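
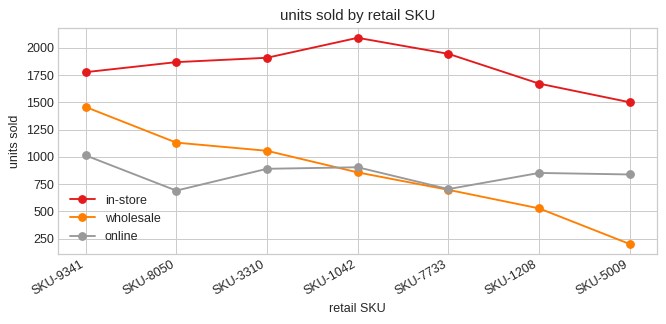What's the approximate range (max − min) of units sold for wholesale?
≈ 1200

Max SKU-9341 ≈ 1400, min SKU-5009 ≈ 200; range ≈ 1200.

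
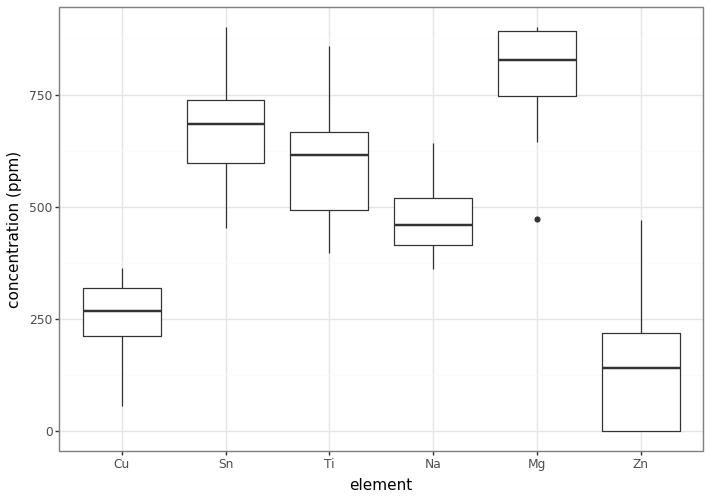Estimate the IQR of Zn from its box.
Q3 ≈ 200, Q1 ≈ 0; IQR ≈ 200.

≈ 200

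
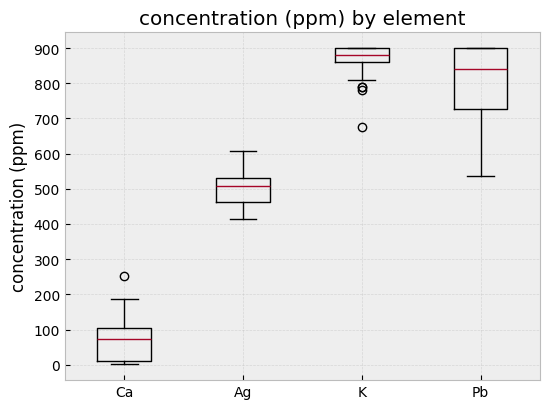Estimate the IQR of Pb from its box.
≈ 200

Q3 ≈ 900, Q1 ≈ 700; IQR ≈ 200.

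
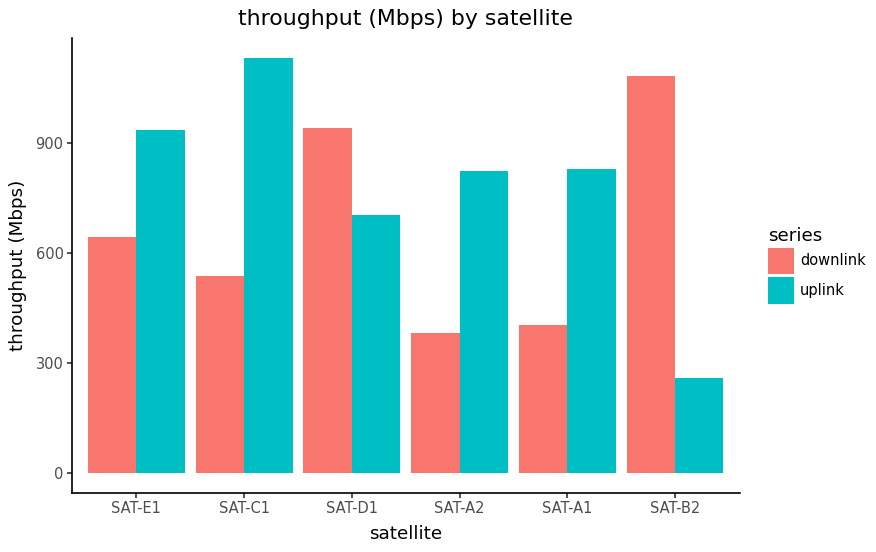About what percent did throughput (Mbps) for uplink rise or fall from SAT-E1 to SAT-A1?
≈ -11.1%

SAT-E1 ≈ 900, SAT-A1 ≈ 800; (800 − 900) / 900 ≈ -11.1%.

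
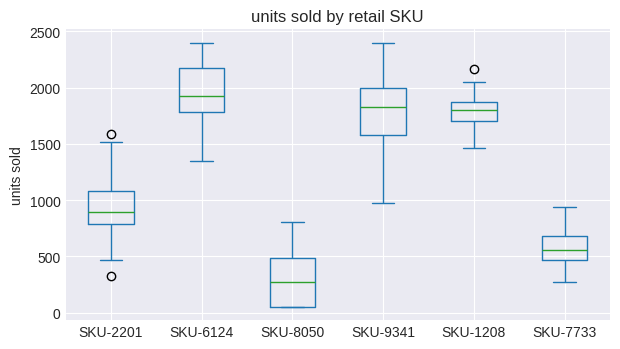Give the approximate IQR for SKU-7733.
Q3 ≈ 600, Q1 ≈ 400; IQR ≈ 200.

≈ 200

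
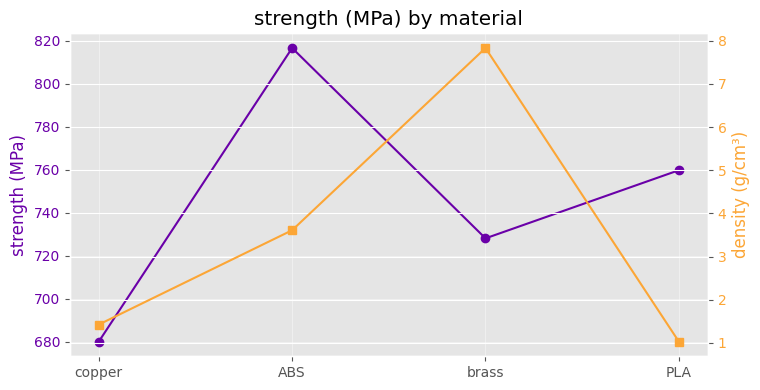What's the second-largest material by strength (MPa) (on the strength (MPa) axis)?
Top 3 (on the strength (MPa) axis): ABS ≈ 820, PLA ≈ 760, brass ≈ 720.

PLA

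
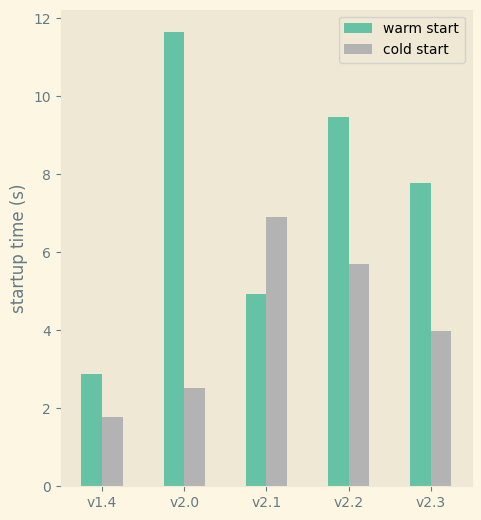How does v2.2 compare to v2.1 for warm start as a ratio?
≈ 1.8×

v2.2 ≈ 9, v2.1 ≈ 5; 9/5 ≈ 1.8.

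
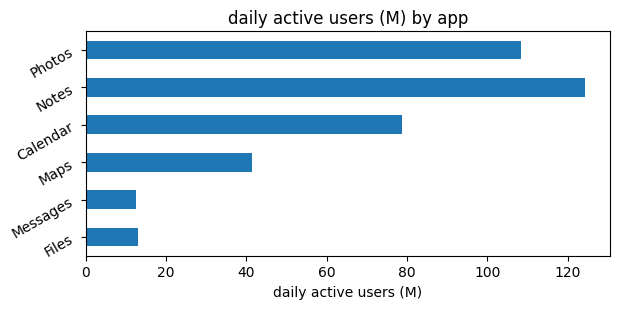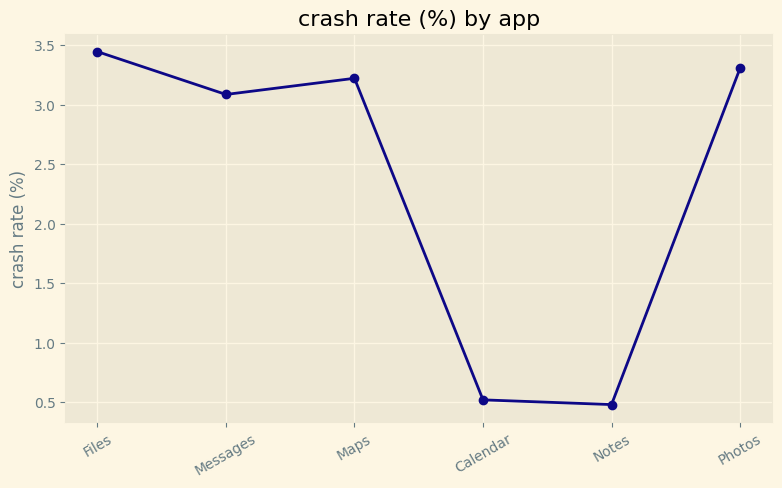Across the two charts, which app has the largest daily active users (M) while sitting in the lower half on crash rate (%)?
Notes

Chart 2 median crash rate (%) ≈ 3; below-median apps: Messages, Calendar, Notes. Among those, Notes has the highest daily active users (M) (≈ 120).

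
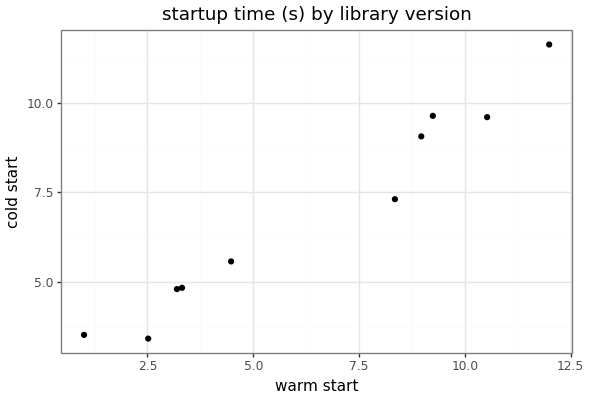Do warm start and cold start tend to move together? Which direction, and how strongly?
positive, strong

Points are positively correlated; strong (|r| ≈ 1.0).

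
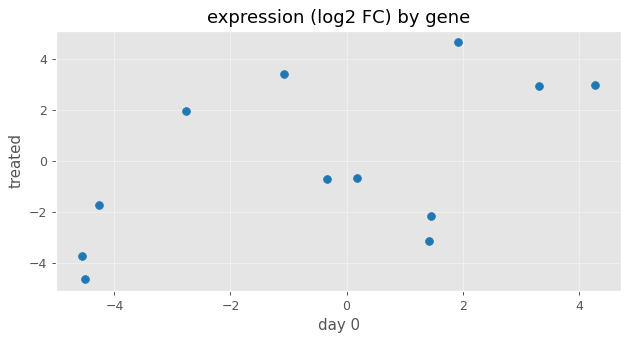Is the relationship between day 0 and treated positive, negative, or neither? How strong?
Points are positively correlated; moderate (|r| ≈ 0.6).

positive, moderate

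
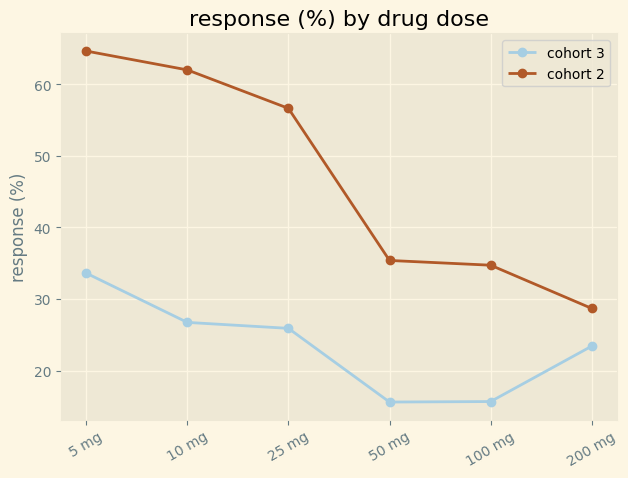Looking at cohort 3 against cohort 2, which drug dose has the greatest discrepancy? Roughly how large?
10 mg, ≈ 35 %

10 mg: cohort 3 ≈ 25, cohort 2 ≈ 60 → gap ≈ 35. Next-largest (5 mg) is only ≈ 30.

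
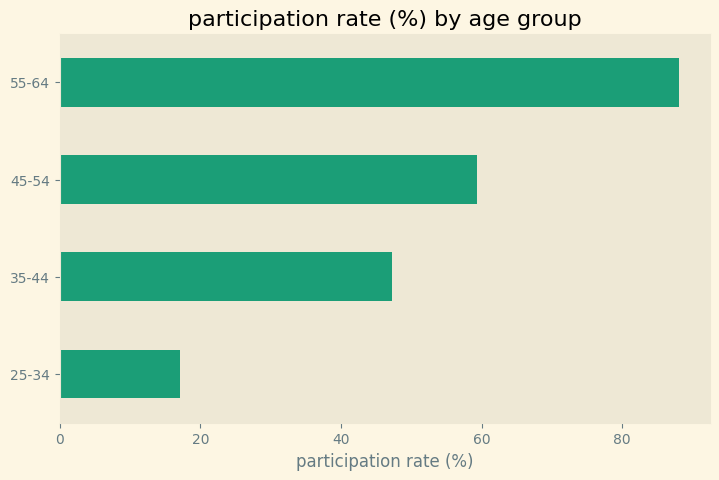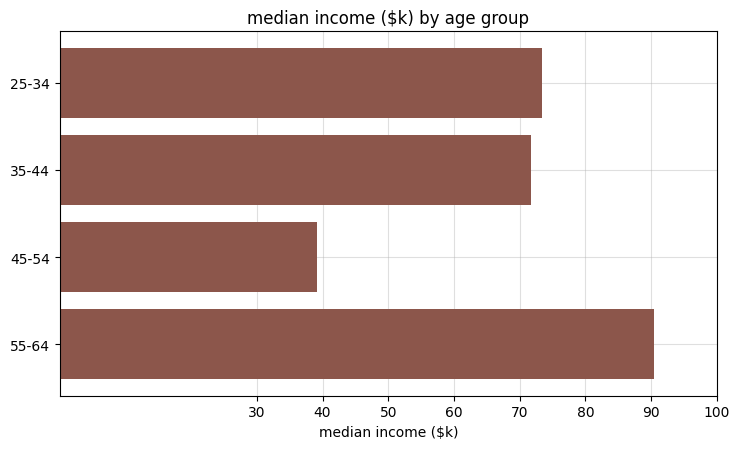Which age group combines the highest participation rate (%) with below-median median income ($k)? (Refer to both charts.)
45-54

Chart 2 median median income ($k) ≈ 70; below-median age groups: 35-44, 45-54. Among those, 45-54 has the highest participation rate (%) (≈ 60).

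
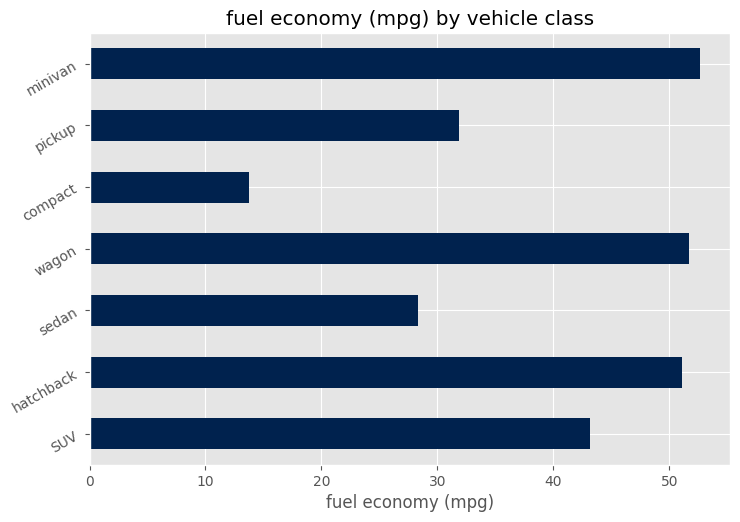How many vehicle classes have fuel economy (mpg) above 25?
6

Above 25: SUV, hatchback, sedan, wagon, pickup, minivan.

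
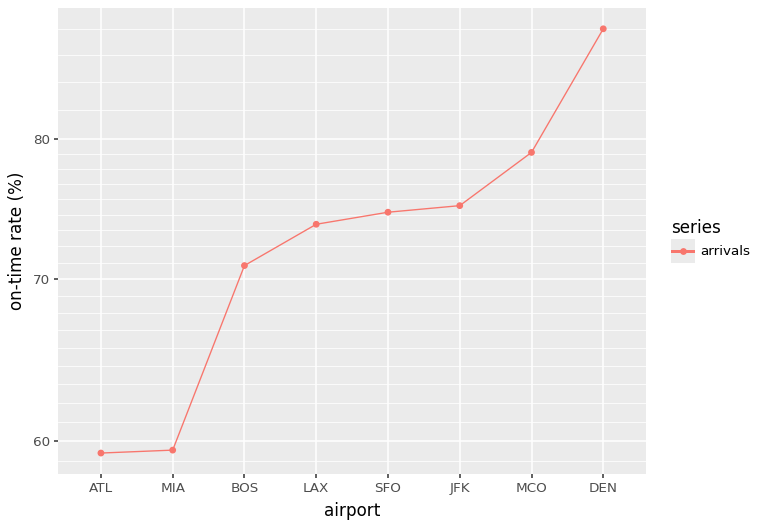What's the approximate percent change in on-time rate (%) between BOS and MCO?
BOS ≈ 70, MCO ≈ 80; (80 − 70) / 70 ≈ +14.3%.

≈ +14.3%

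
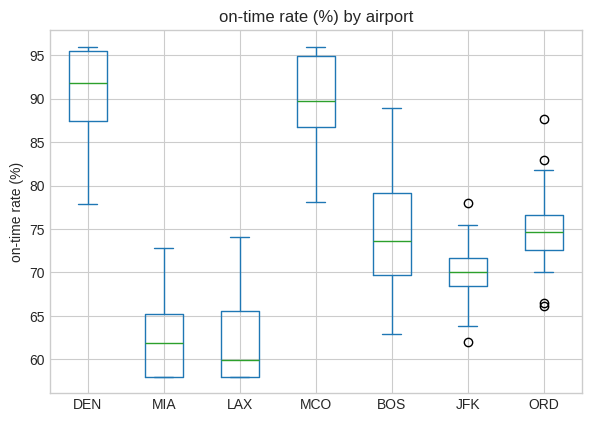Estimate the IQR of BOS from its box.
≈ 10

Q3 ≈ 80, Q1 ≈ 70; IQR ≈ 10.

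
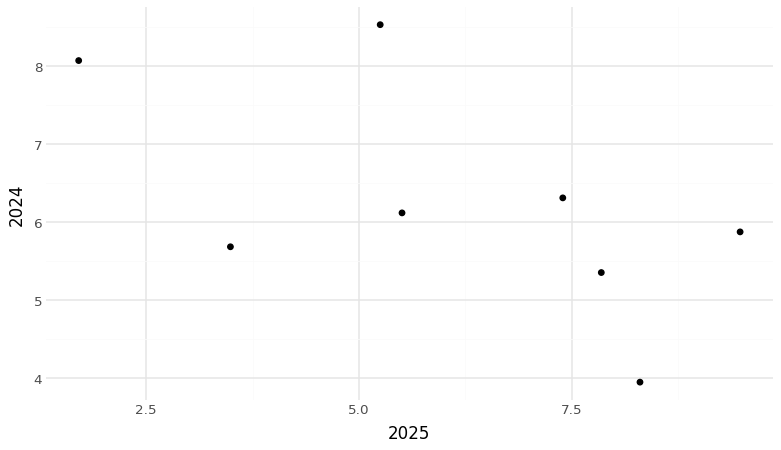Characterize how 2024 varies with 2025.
Points are negatively correlated; moderate (|r| ≈ 0.6).

negative, moderate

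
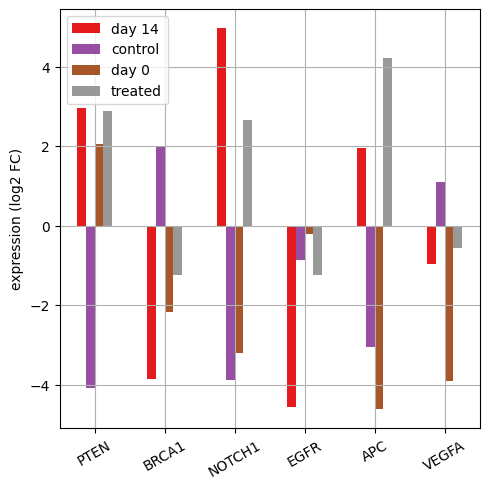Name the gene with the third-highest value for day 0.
BRCA1

Top 4 for day 0: PTEN ≈ 2, EGFR ≈ 0, BRCA1 ≈ -2, NOTCH1 ≈ -3.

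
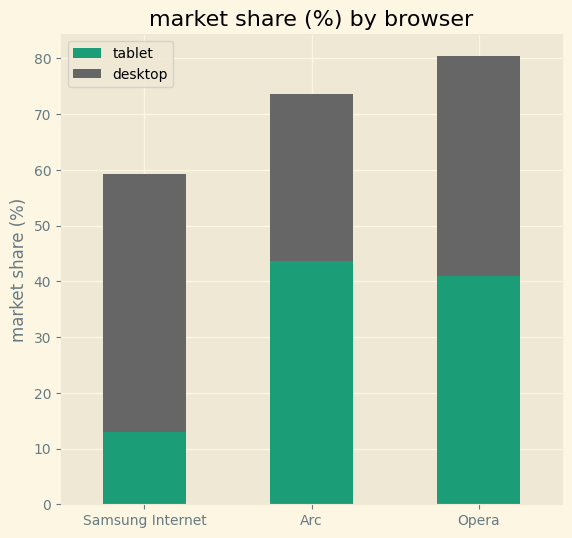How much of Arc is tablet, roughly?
≈ 40

tablet top ≈ 40, bottom ≈ 0; segment ≈ 40.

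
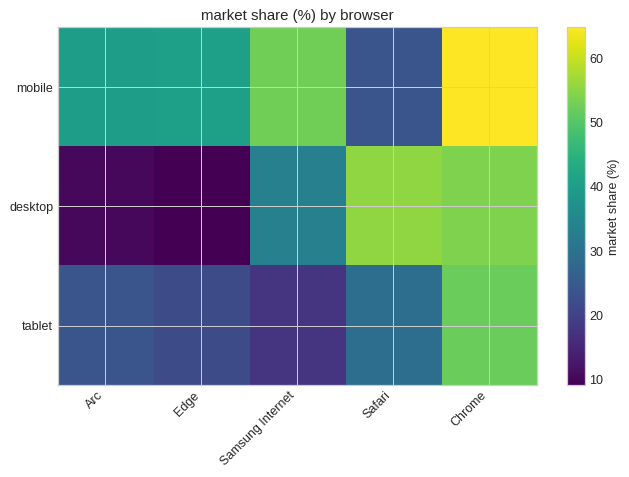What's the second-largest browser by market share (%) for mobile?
Top 3 for mobile: Chrome ≈ 65, Samsung Internet ≈ 55, Edge ≈ 40.

Samsung Internet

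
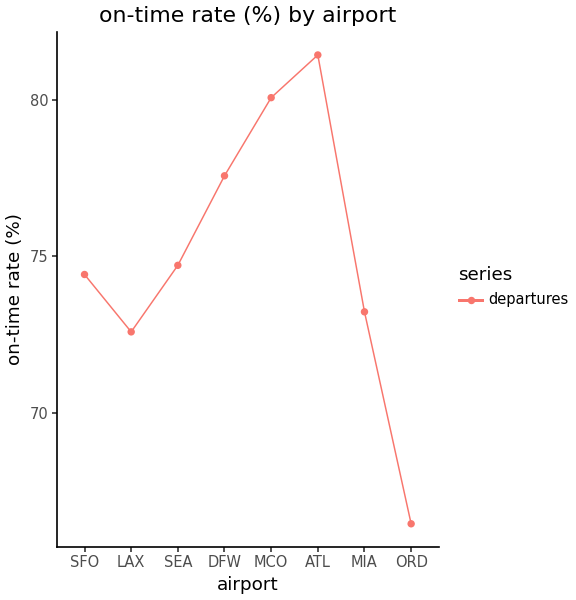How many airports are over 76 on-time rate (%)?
3

Above 76: DFW, MCO, ATL.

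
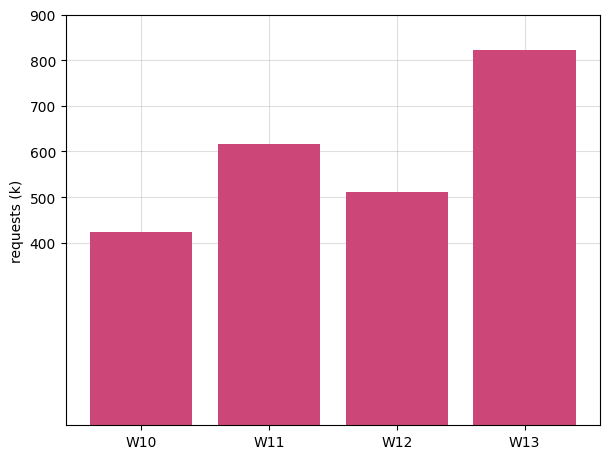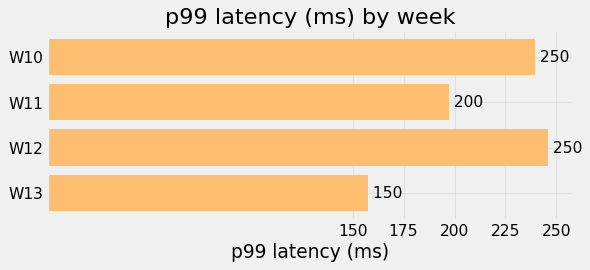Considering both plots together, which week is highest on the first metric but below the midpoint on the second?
W13

Chart 2 median p99 latency (ms) ≈ 225; below-median weeks: W11, W13. Among those, W13 has the highest requests (k) (≈ 800).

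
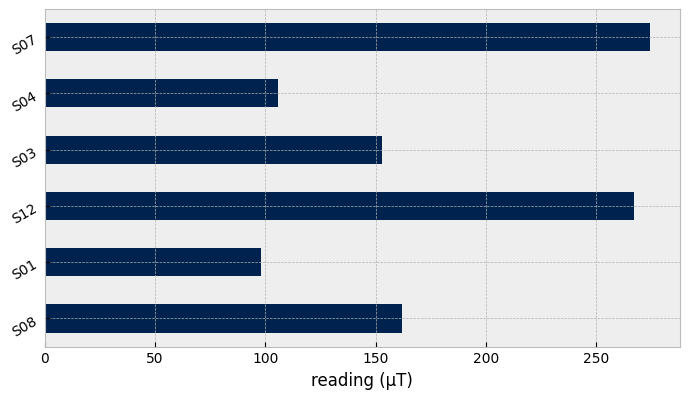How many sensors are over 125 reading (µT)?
4

Above 125: S08, S12, S03, S07.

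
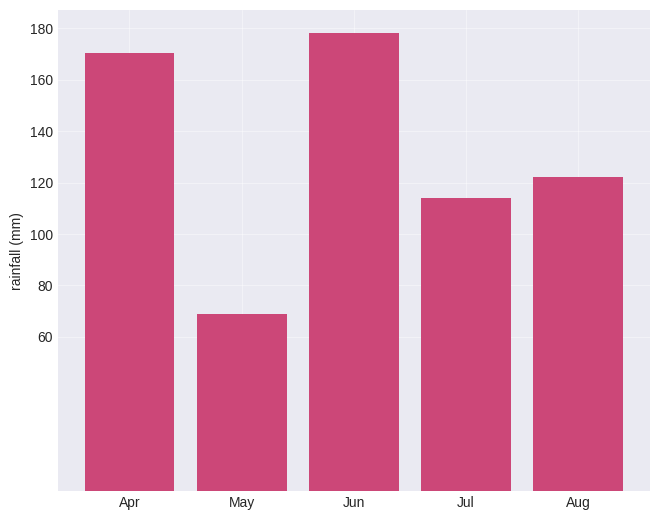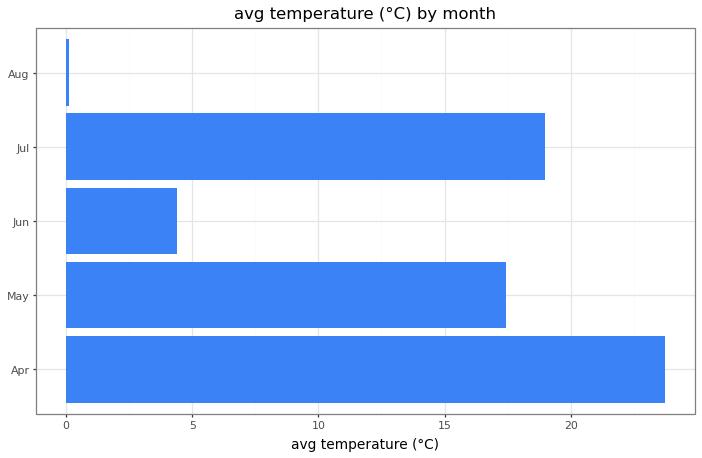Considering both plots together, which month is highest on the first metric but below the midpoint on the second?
Jun

Chart 2 median avg temperature (°C) ≈ 15; below-median months: Jun, Aug. Among those, Jun has the highest rainfall (mm) (≈ 180).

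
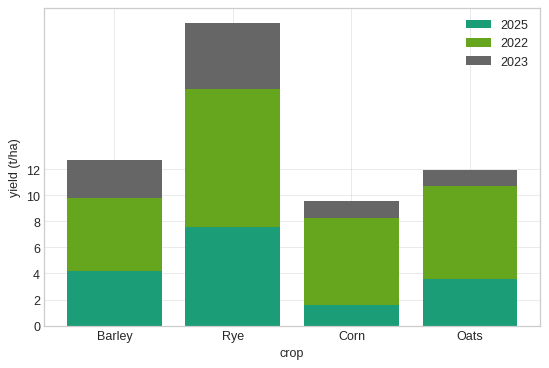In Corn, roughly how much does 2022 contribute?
≈ 6

2022 top ≈ 8, bottom ≈ 2; segment ≈ 6.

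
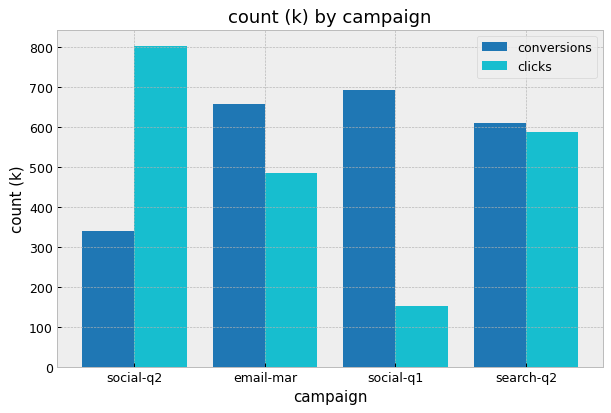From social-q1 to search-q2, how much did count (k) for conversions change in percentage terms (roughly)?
≈ -14.3%

social-q1 ≈ 700, search-q2 ≈ 600; (600 − 700) / 700 ≈ -14.3%.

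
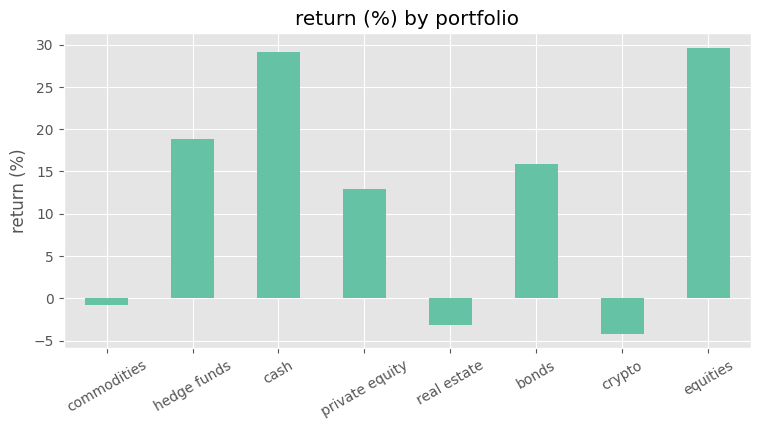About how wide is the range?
Max equities ≈ 30, min crypto ≈ -5; range ≈ 35.

≈ 35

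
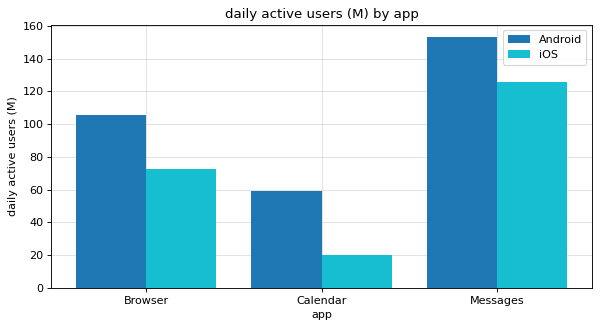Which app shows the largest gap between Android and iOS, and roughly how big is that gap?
Calendar: Android ≈ 60, iOS ≈ 20 → gap ≈ 40. Next-largest (Browser) is only ≈ 20.

Calendar, ≈ 40 M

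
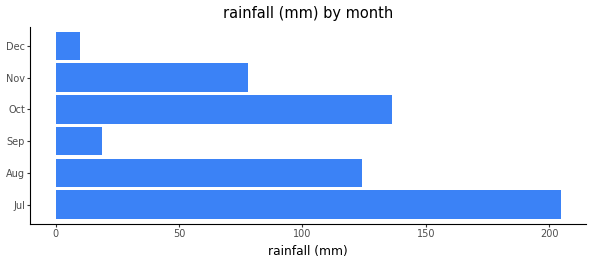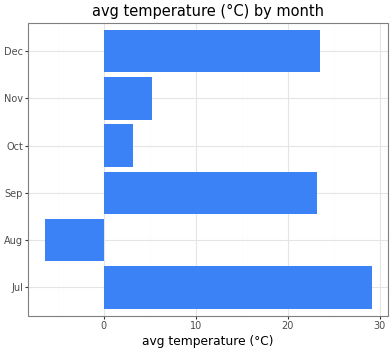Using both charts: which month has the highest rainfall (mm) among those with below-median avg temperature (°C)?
Oct

Chart 2 median avg temperature (°C) ≈ 15; below-median months: Aug, Oct, Nov. Among those, Oct has the highest rainfall (mm) (≈ 140).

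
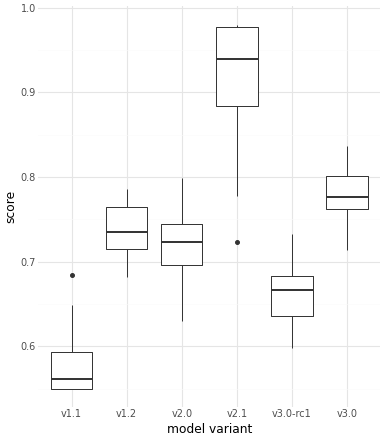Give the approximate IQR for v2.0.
≈ 0.05

Q3 ≈ 0.75, Q1 ≈ 0.70; IQR ≈ 0.05.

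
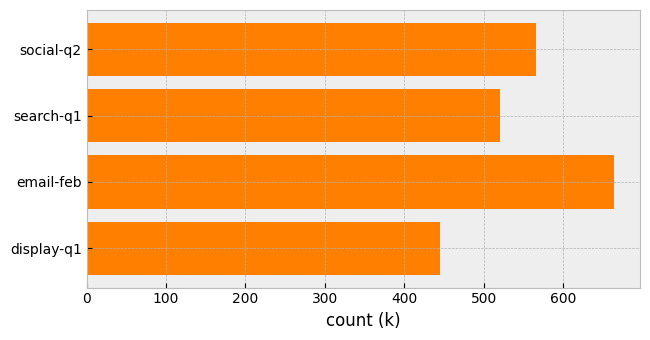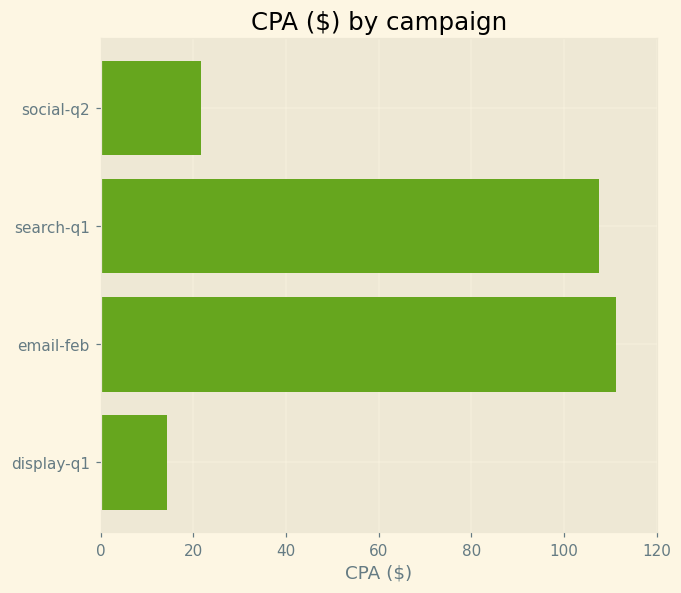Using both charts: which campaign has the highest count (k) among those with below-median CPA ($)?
Chart 2 median CPA ($) ≈ 60; below-median campaigns: social-q2, display-q1. Among those, social-q2 has the highest count (k) (≈ 600).

social-q2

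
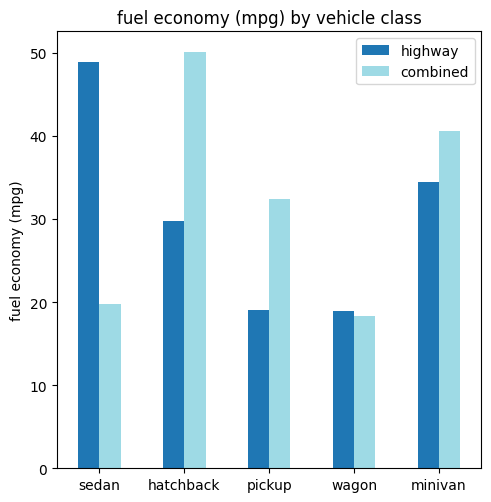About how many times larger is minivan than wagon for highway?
≈ 1.75×

minivan ≈ 35, wagon ≈ 20; 35/20 ≈ 1.75.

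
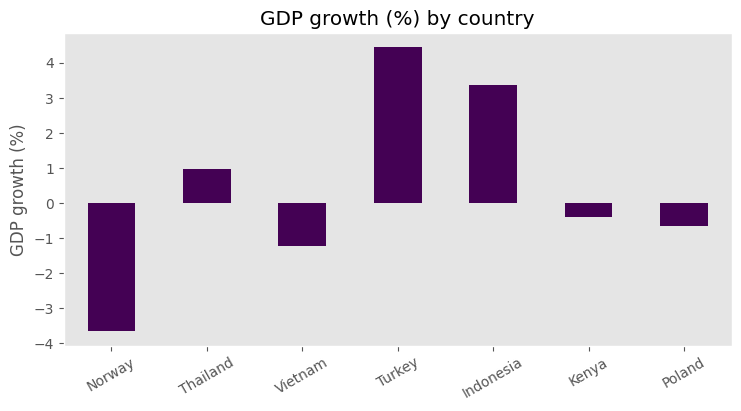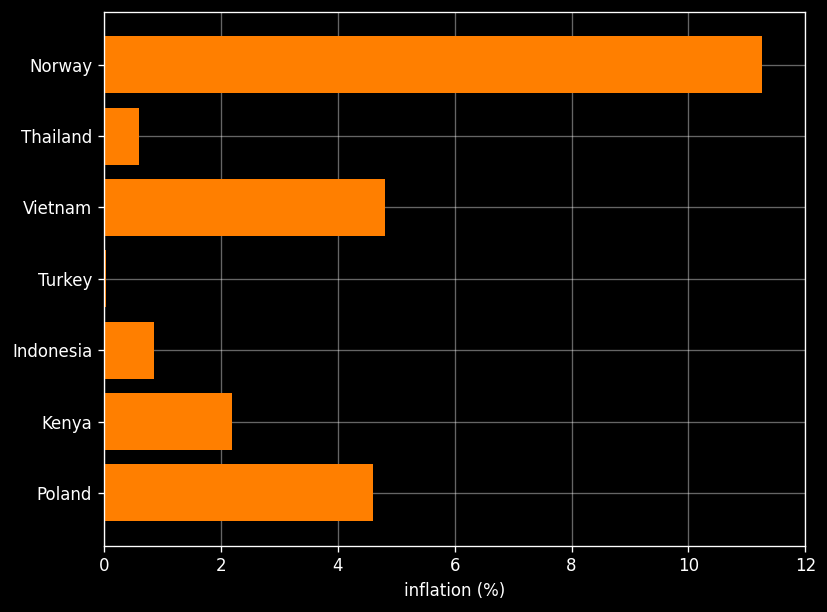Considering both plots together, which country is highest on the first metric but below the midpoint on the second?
Chart 2 median inflation (%) ≈ 2; below-median countries: Thailand, Turkey, Indonesia. Among those, Turkey has the highest GDP growth (%) (≈ 4.5).

Turkey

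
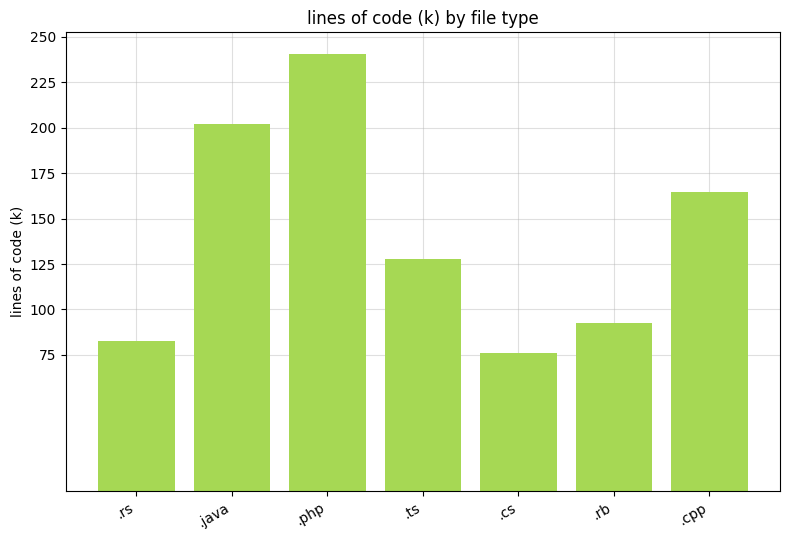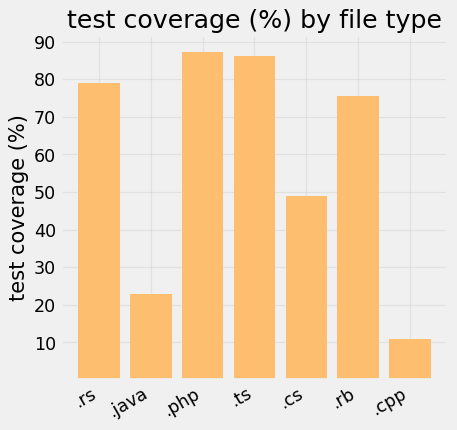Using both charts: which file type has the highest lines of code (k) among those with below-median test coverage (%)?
Chart 2 median test coverage (%) ≈ 80; below-median file types: .java, .cs, .cpp. Among those, .java has the highest lines of code (k) (≈ 200).

.java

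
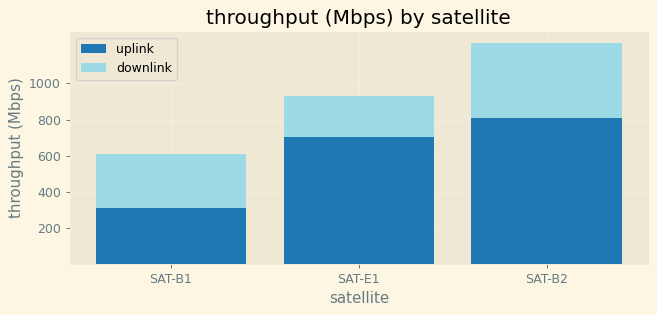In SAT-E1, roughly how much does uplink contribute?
uplink top ≈ 800, bottom ≈ 0; segment ≈ 800.

≈ 800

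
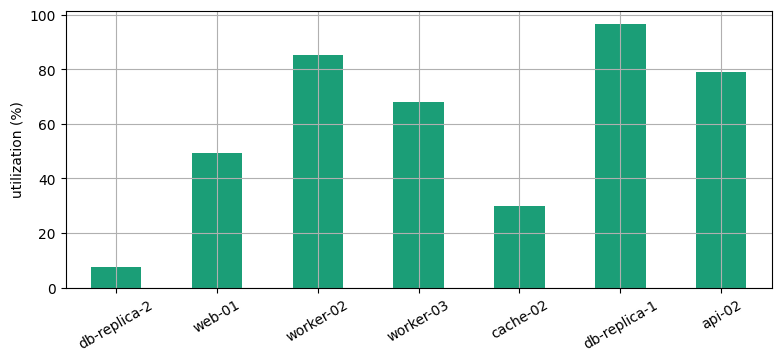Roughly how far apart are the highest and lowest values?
Max db-replica-1 ≈ 100, min db-replica-2 ≈ 10; range ≈ 90.

≈ 90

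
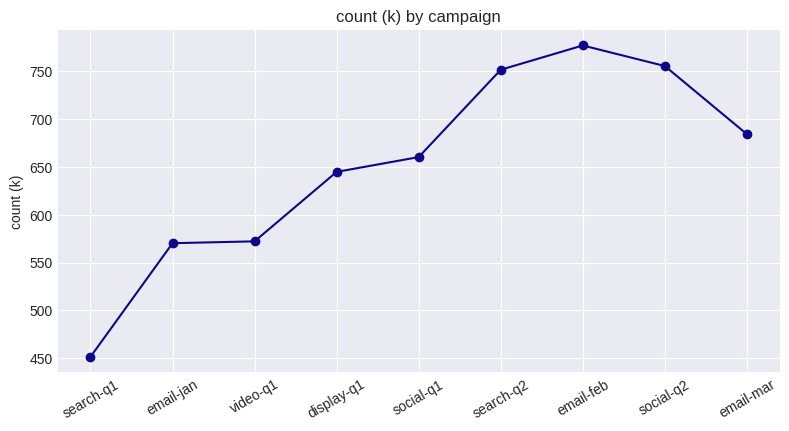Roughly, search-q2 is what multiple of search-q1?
search-q2 ≈ 750, search-q1 ≈ 450; 750/450 ≈ 1.67.

≈ 1.67×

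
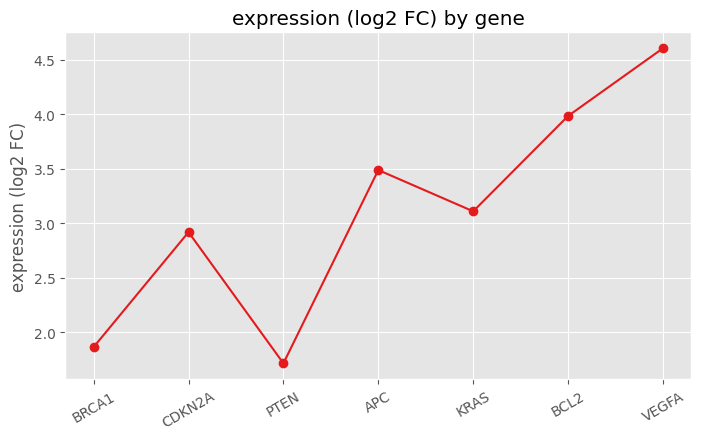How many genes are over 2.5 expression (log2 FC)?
5

Above 2.5: CDKN2A, APC, KRAS, BCL2, VEGFA.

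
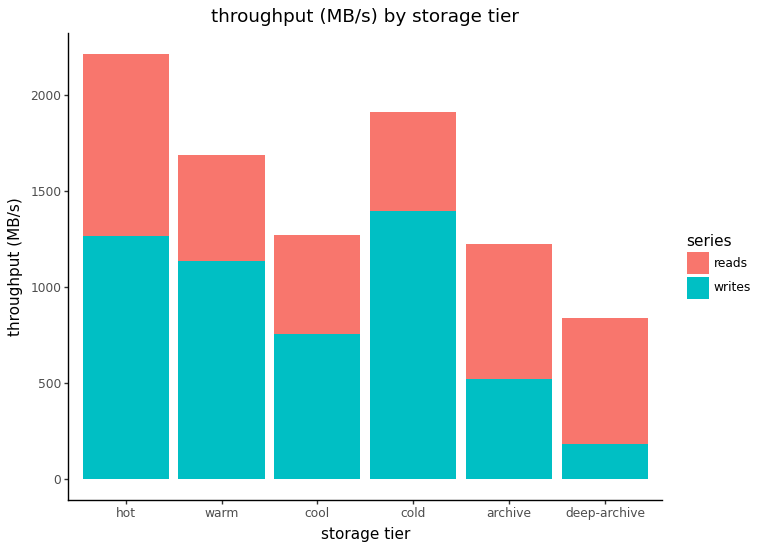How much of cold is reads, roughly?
reads top ≈ 2000, bottom ≈ 1400; segment ≈ 600.

≈ 600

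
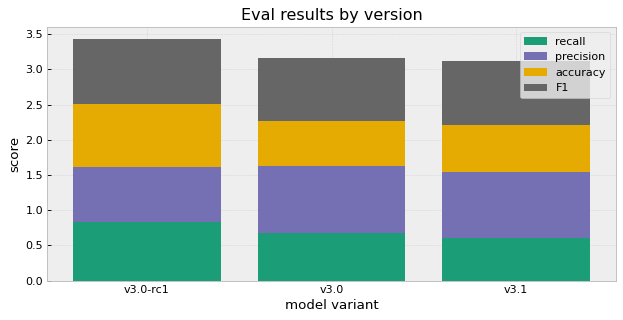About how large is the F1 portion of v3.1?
F1 top ≈ 3.0, bottom ≈ 2.0; segment ≈ 1.0.

≈ 1.0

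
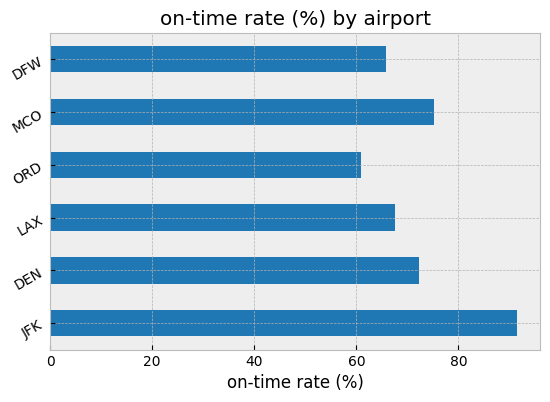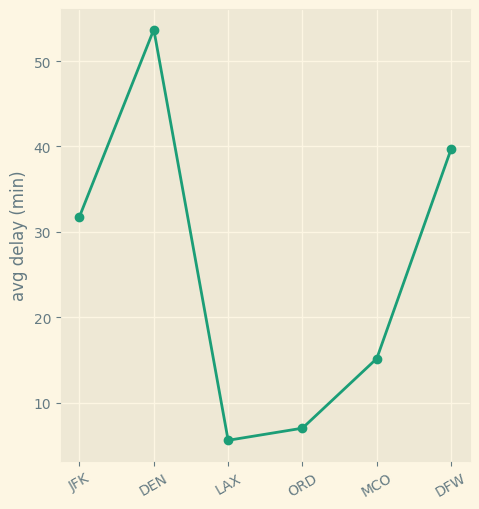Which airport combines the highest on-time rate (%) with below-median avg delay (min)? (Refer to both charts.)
MCO

Chart 2 median avg delay (min) ≈ 25; below-median airports: LAX, ORD, MCO. Among those, MCO has the highest on-time rate (%) (≈ 80).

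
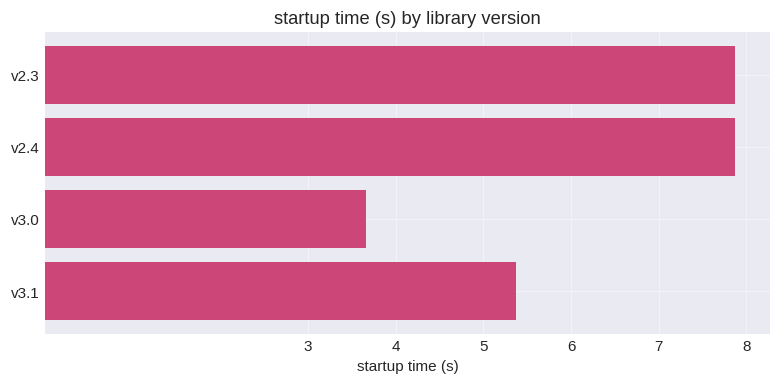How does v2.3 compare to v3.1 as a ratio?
v2.3 ≈ 8, v3.1 ≈ 5; 8/5 ≈ 1.6.

≈ 1.6×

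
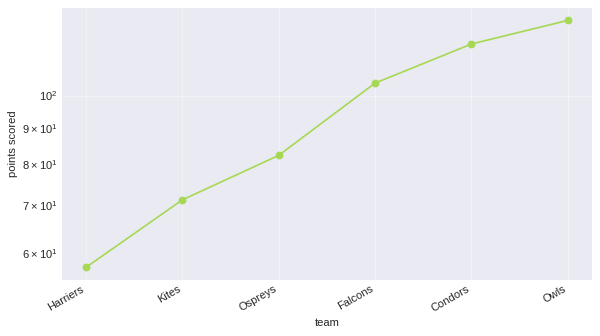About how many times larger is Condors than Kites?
≈ 1.71×

Condors ≈ 120, Kites ≈ 70; 120/70 ≈ 1.71.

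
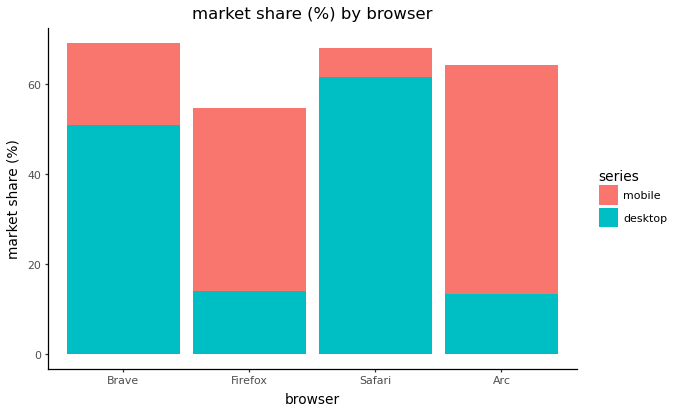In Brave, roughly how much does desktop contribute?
desktop top ≈ 50, bottom ≈ 0; segment ≈ 50.

≈ 50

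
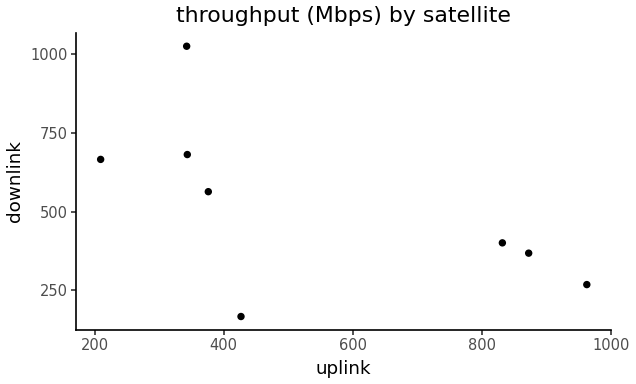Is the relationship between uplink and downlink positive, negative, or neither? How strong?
Points are negatively correlated; moderate (|r| ≈ 0.6).

negative, moderate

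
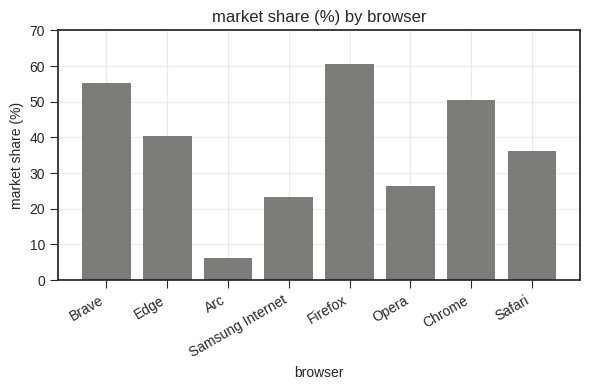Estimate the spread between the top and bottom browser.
Max Firefox ≈ 60, min Arc ≈ 10; range ≈ 50.

≈ 50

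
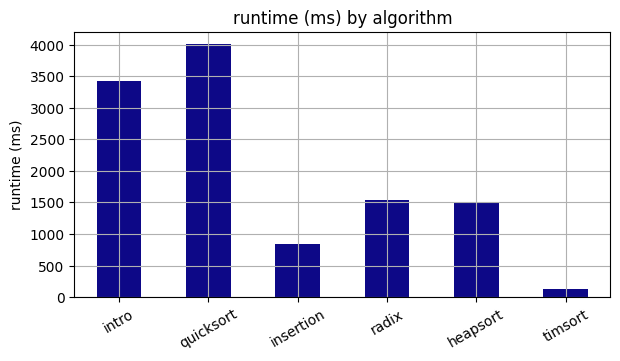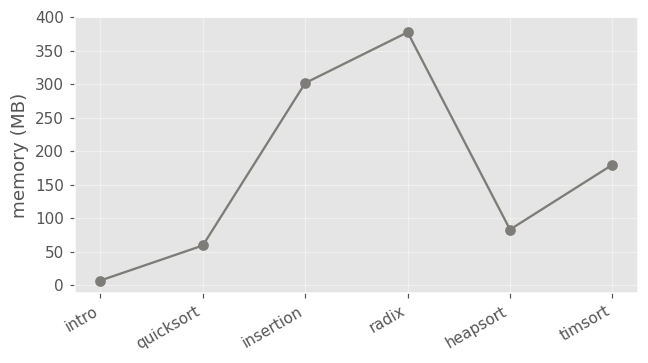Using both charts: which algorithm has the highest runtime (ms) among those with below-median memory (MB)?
Chart 2 median memory (MB) ≈ 150; below-median algorithms: intro, quicksort, heapsort. Among those, quicksort has the highest runtime (ms) (≈ 4000).

quicksort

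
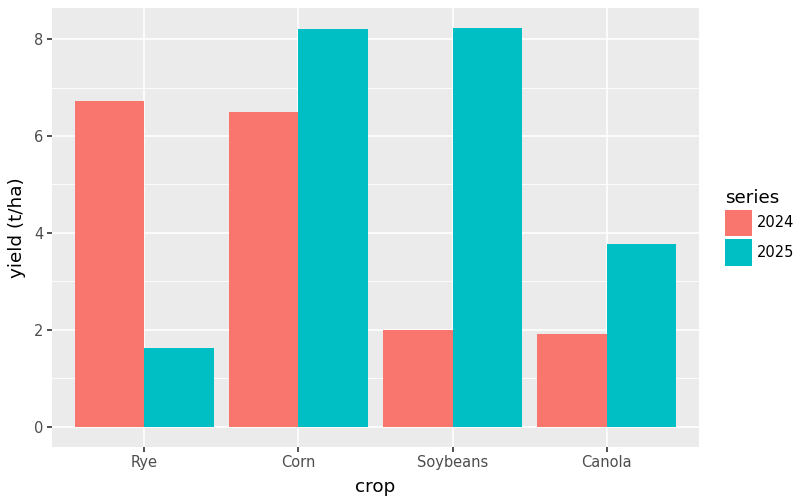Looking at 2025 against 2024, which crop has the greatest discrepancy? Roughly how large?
Soybeans: 2025 ≈ 8, 2024 ≈ 2 → gap ≈ 6. Next-largest (Rye) is only ≈ 5.

Soybeans, ≈ 6 t/ha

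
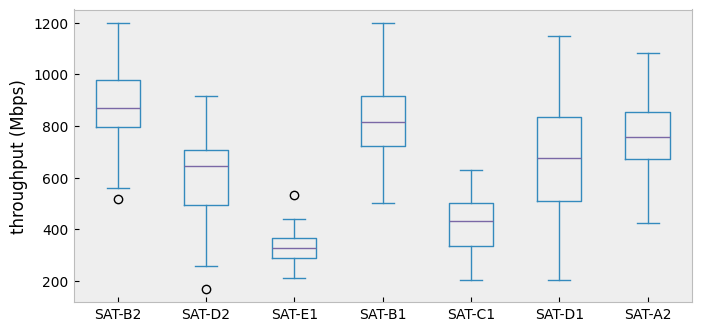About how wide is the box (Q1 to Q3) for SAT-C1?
≈ 150

Q3 ≈ 500, Q1 ≈ 350; IQR ≈ 150.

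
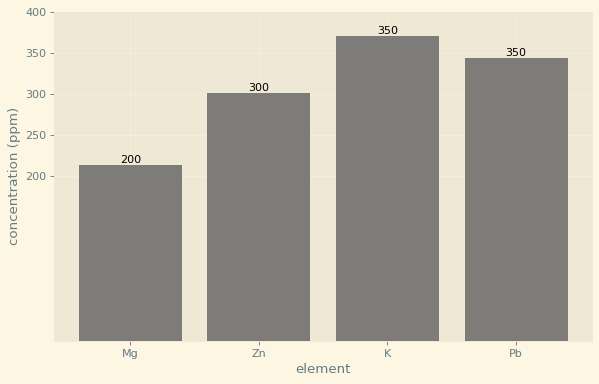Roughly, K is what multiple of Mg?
K ≈ 350, Mg ≈ 200; 350/200 ≈ 1.75.

≈ 1.75×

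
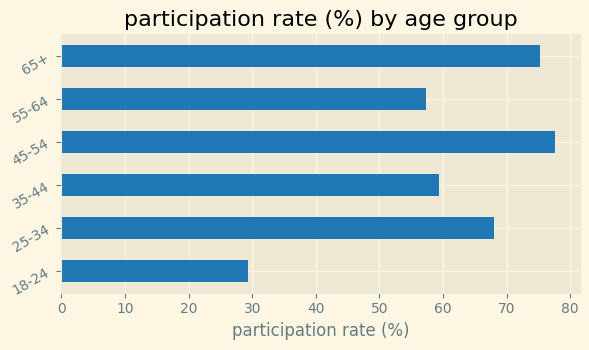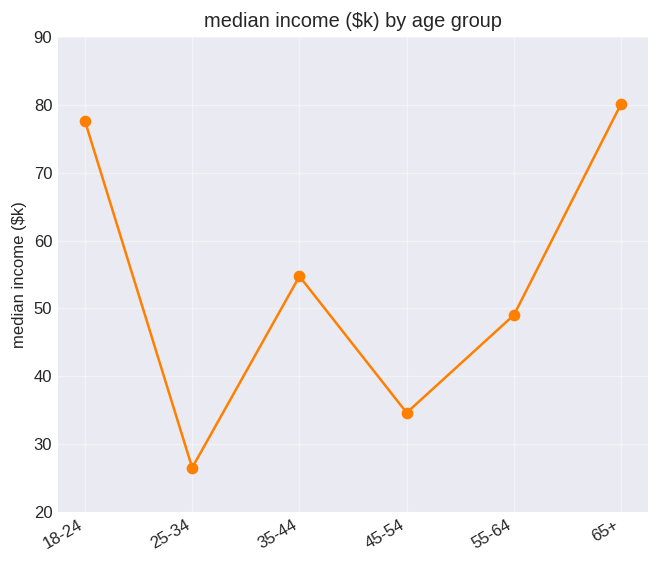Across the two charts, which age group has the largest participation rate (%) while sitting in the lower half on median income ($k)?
Chart 2 median median income ($k) ≈ 50; below-median age groups: 25-34, 45-54, 55-64. Among those, 45-54 has the highest participation rate (%) (≈ 80).

45-54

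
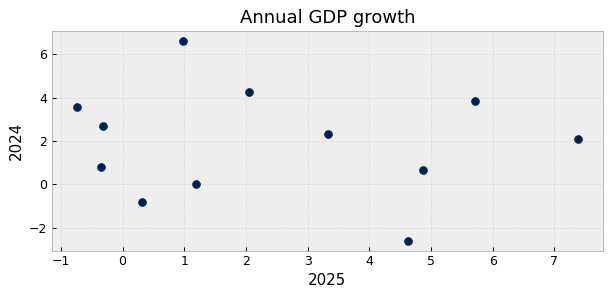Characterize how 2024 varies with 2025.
no clear correlation

Points are roughly uncorrelated; weak (|r| ≈ 0.1).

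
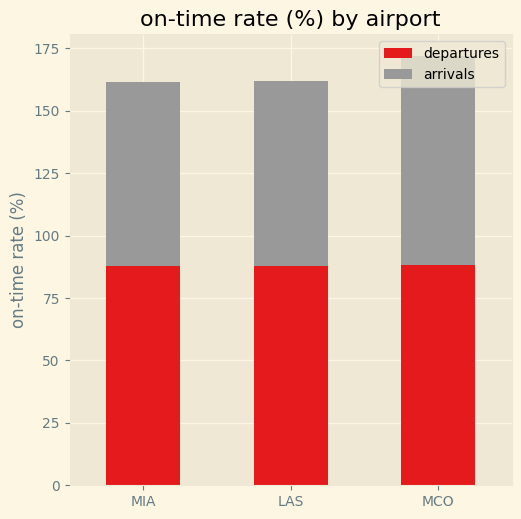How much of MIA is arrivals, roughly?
≈ 80

arrivals top ≈ 160, bottom ≈ 80; segment ≈ 80.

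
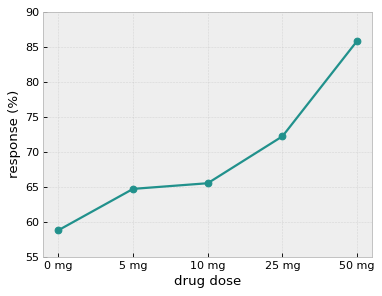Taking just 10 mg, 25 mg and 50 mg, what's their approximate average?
(65 + 70 + 85) / 3 ≈ 73.

≈ 73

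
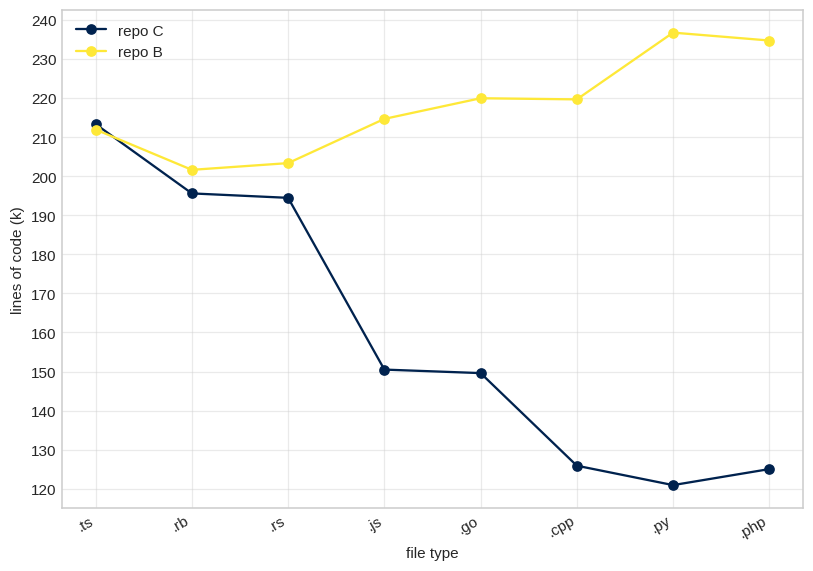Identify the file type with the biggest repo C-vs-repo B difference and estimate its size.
.py: repo C ≈ 120, repo B ≈ 240 → gap ≈ 120. Next-largest (.php) is only ≈ 100.

.py, ≈ 120 k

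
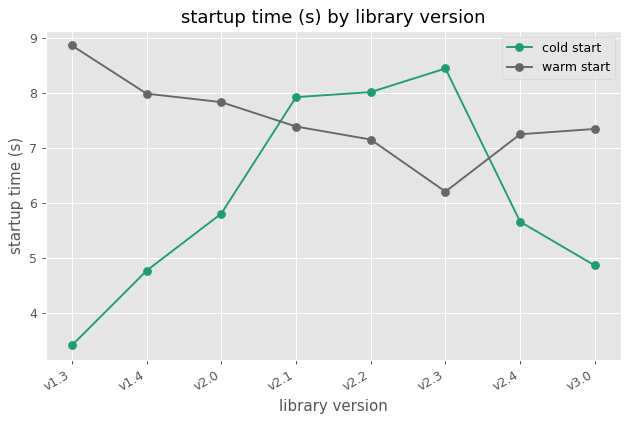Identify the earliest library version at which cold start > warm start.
v2.1

v2.0: cold start ≈ 6.0 vs warm start ≈ 8.0 (not yet); v2.1: cold start ≈ 8.0 vs warm start ≈ 7.5 (first crossover).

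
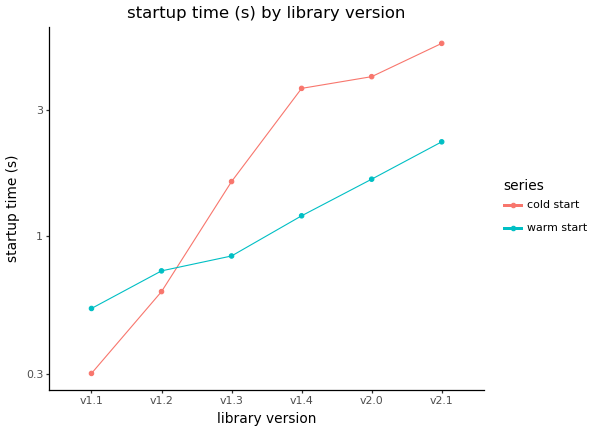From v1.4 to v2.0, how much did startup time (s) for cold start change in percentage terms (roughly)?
v1.4 ≈ 3.5, v2.0 ≈ 4.0; (4.0 − 3.5) / 3.5 ≈ +14.3%.

≈ +14.3%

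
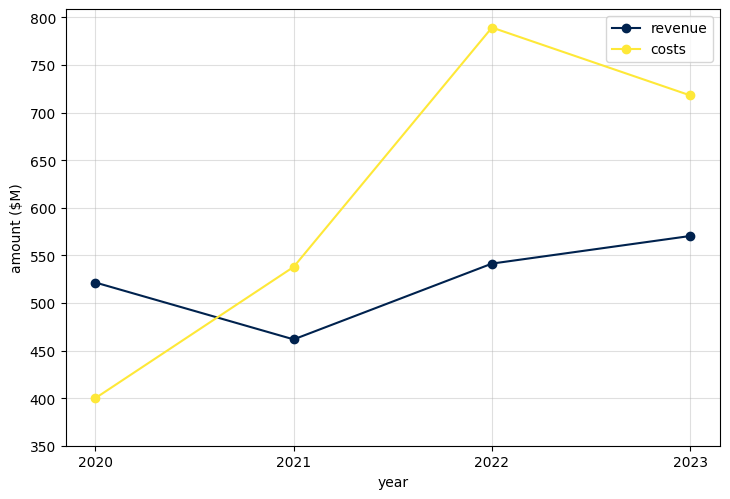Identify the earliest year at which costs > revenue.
2021

2020: costs ≈ 400 vs revenue ≈ 500 (not yet); 2021: costs ≈ 550 vs revenue ≈ 450 (first crossover).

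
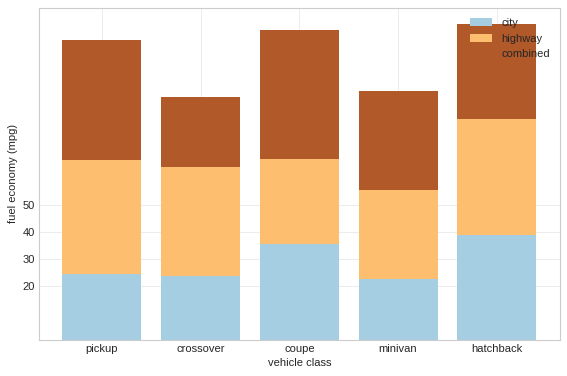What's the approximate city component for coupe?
≈ 40

city top ≈ 40, bottom ≈ 0; segment ≈ 40.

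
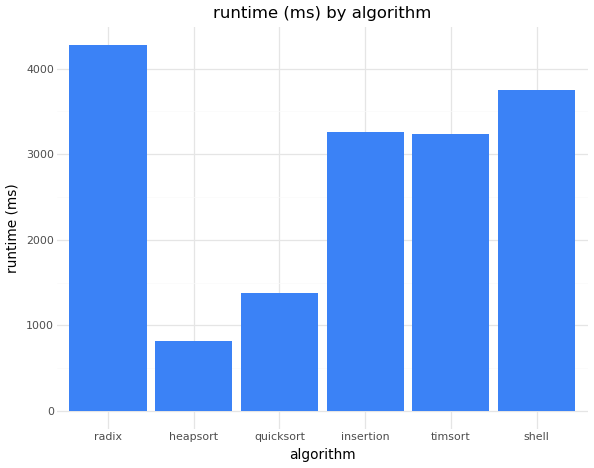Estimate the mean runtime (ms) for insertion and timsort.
(3500 + 3000) / 2 ≈ 3250.

≈ 3250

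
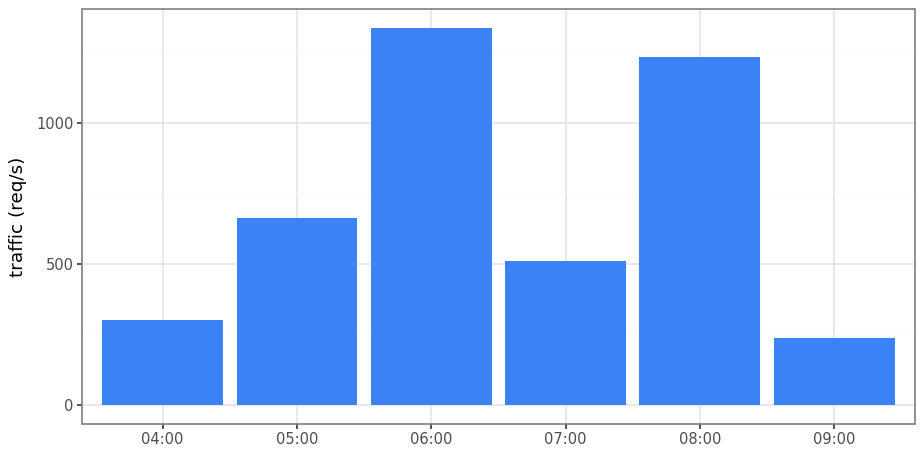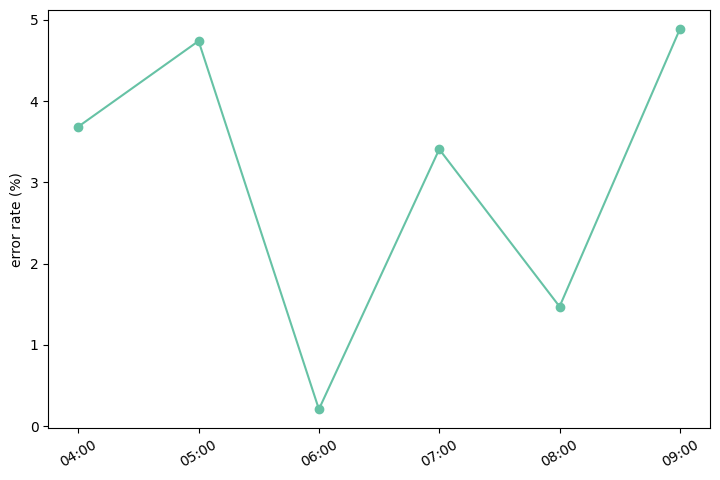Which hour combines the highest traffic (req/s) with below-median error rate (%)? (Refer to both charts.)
Chart 2 median error rate (%) ≈ 3.5; below-median hours: 06:00, 07:00, 08:00. Among those, 06:00 has the highest traffic (req/s) (≈ 1400).

06:00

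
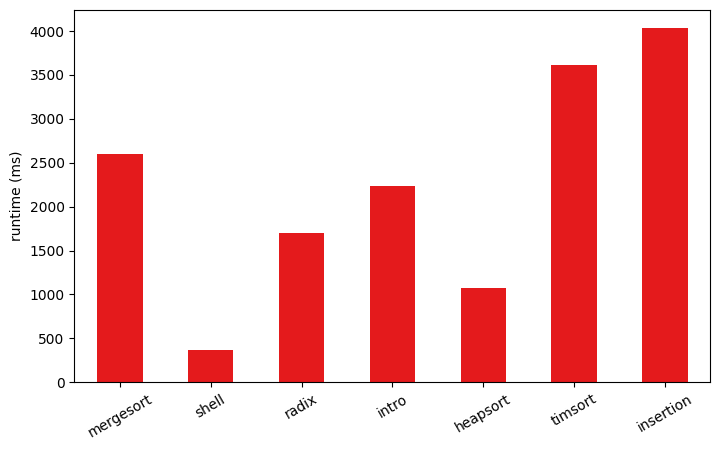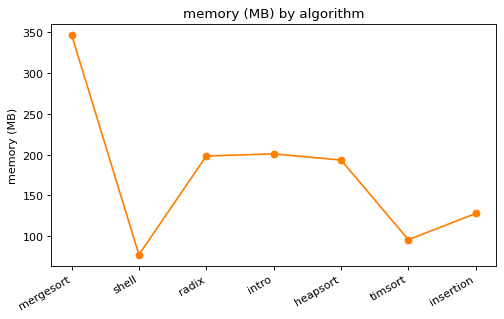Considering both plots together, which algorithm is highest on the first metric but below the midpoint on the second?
Chart 2 median memory (MB) ≈ 200; below-median algorithms: shell, timsort, insertion. Among those, insertion has the highest runtime (ms) (≈ 4000).

insertion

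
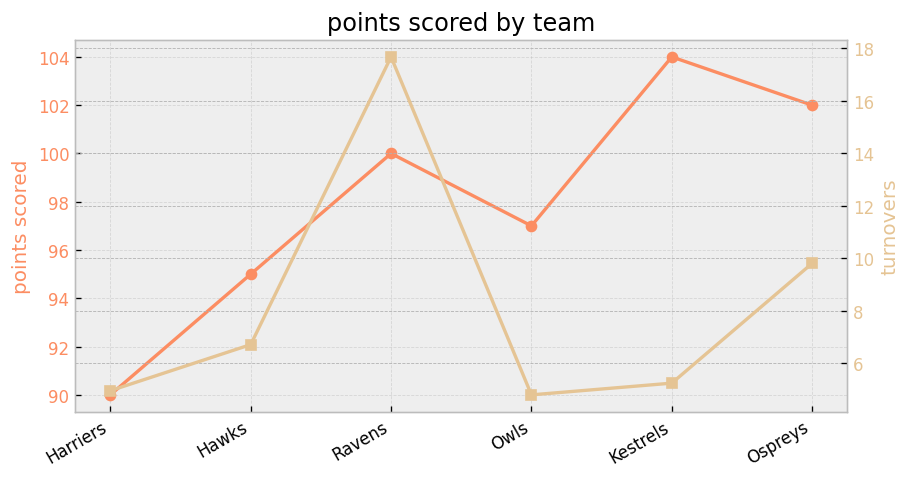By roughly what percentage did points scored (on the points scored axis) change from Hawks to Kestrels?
≈ +8.3%

Hawks ≈ 96, Kestrels ≈ 104; (104 − 96) / 96 ≈ +8.3%.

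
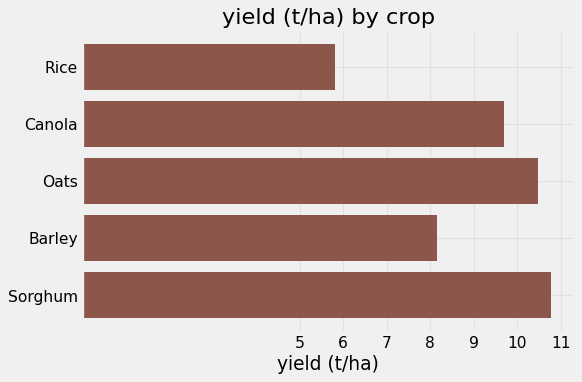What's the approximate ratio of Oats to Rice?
≈ 1.67×

Oats ≈ 10, Rice ≈ 6; 10/6 ≈ 1.67.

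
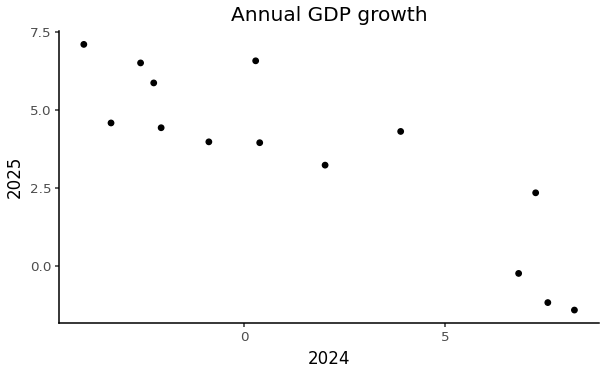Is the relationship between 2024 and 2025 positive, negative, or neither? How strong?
negative, strong

Points are negatively correlated; strong (|r| ≈ 0.9).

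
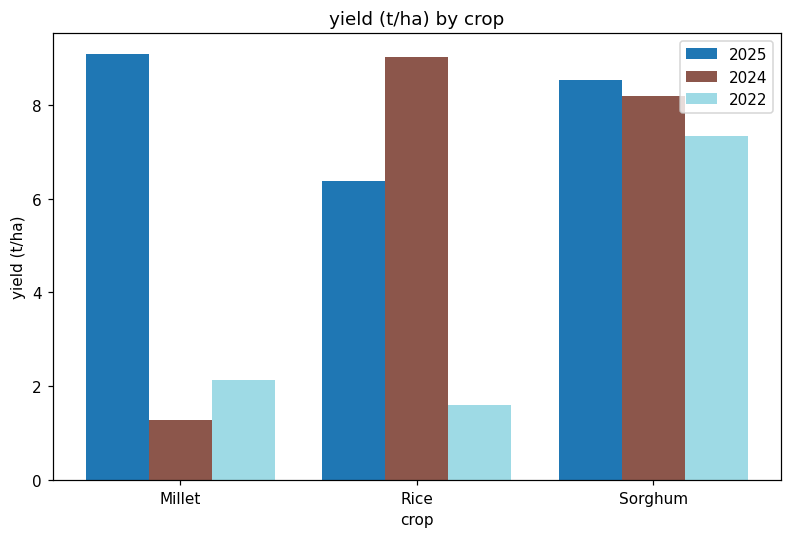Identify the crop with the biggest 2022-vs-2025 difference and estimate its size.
Millet: 2022 ≈ 2, 2025 ≈ 9 → gap ≈ 7. Next-largest (Rice) is only ≈ 4.

Millet, ≈ 7 t/ha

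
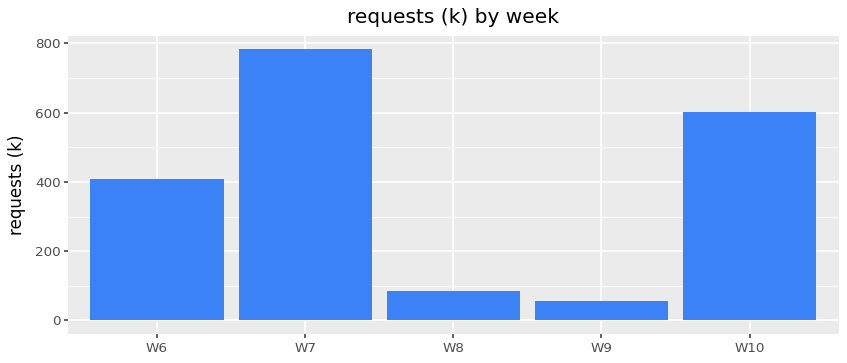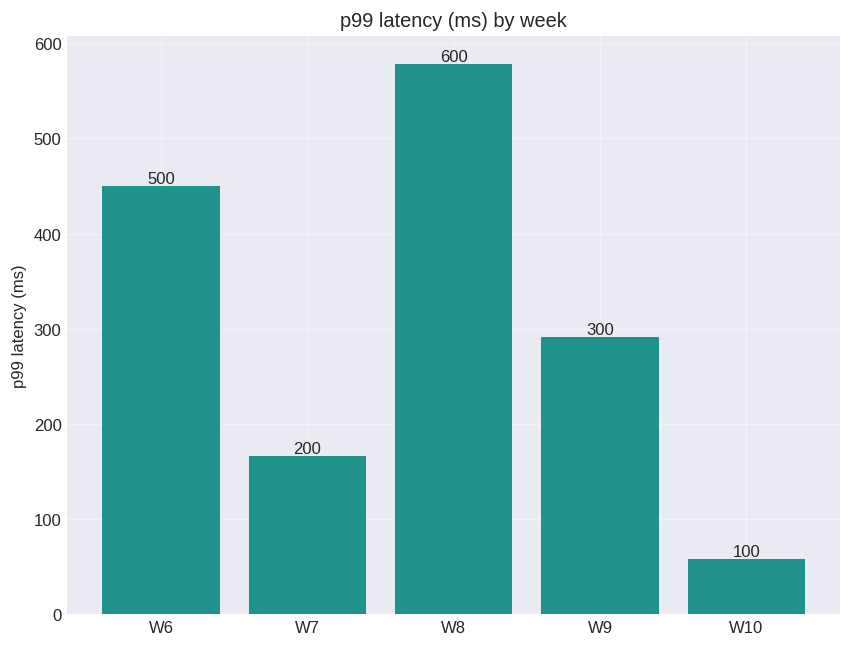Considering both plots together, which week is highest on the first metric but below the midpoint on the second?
W7

Chart 2 median p99 latency (ms) ≈ 300; below-median weeks: W7, W10. Among those, W7 has the highest requests (k) (≈ 800).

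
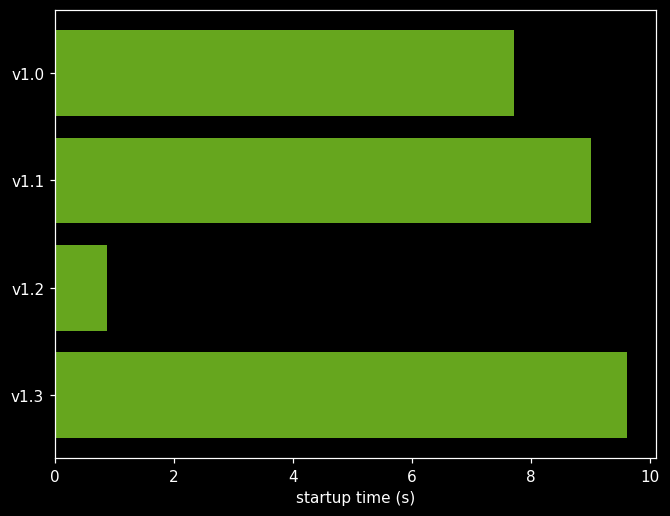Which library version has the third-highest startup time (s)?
Top 4: v1.3 ≈ 10, v1.1 ≈ 9, v1.0 ≈ 8, v1.2 ≈ 1.

v1.0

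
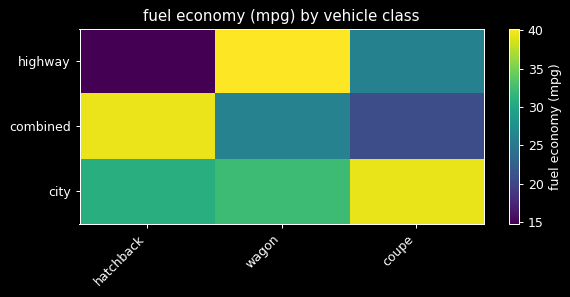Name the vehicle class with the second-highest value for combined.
wagon

Top 3 for combined: hatchback ≈ 40, wagon ≈ 25, coupe ≈ 20.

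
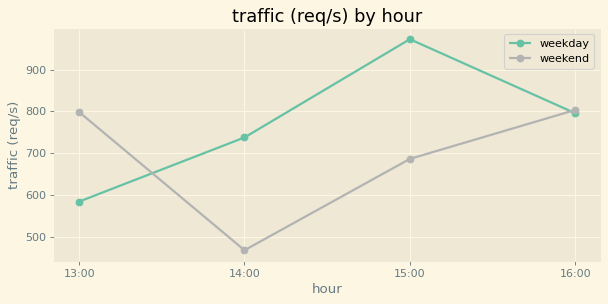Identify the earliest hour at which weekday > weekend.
14:00

13:00: weekday ≈ 600 vs weekend ≈ 800 (not yet); 14:00: weekday ≈ 750 vs weekend ≈ 450 (first crossover).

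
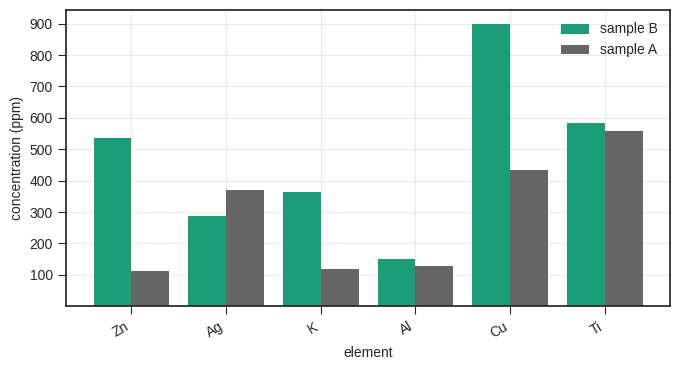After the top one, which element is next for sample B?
Top 3 for sample B: Cu ≈ 900, Ti ≈ 600, Zn ≈ 500.

Ti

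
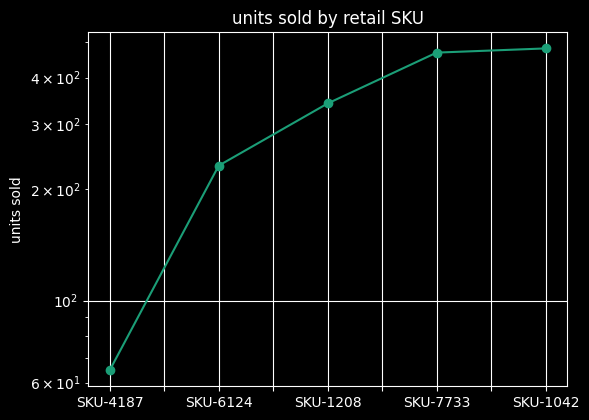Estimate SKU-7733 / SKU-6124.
SKU-7733 ≈ 450, SKU-6124 ≈ 250; 450/250 ≈ 1.8.

≈ 1.8×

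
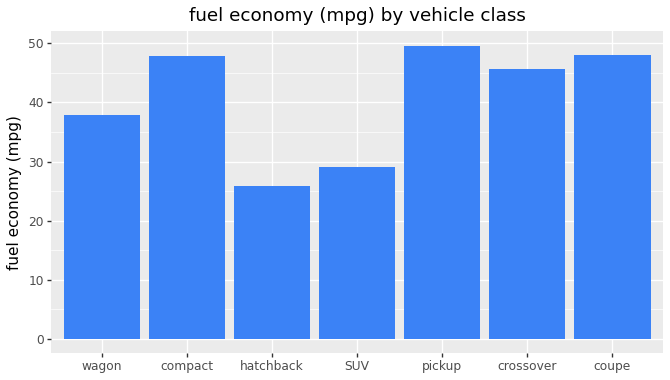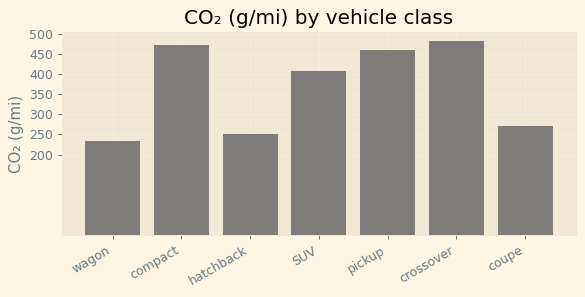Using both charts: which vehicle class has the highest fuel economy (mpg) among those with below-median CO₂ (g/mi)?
Chart 2 median CO₂ (g/mi) ≈ 400; below-median vehicle classes: wagon, hatchback, coupe. Among those, coupe has the highest fuel economy (mpg) (≈ 50).

coupe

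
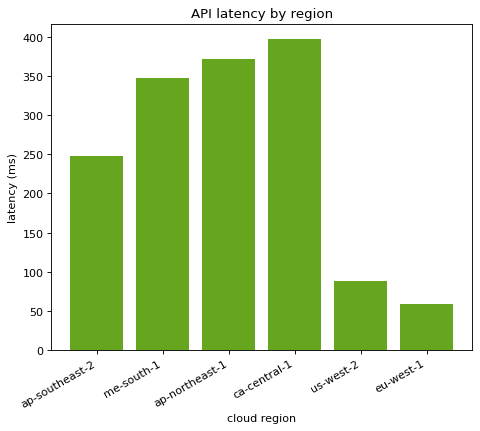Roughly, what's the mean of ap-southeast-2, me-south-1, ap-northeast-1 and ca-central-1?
(250 + 350 + 350 + 400) / 4 ≈ 338.

≈ 338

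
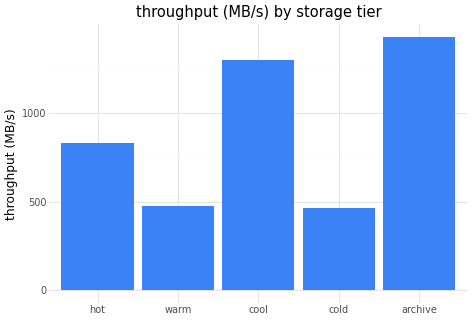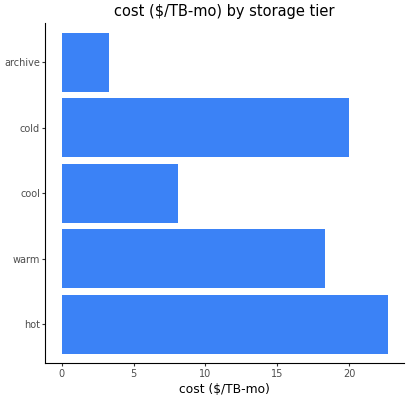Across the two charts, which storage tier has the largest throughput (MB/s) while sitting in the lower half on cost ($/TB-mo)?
archive

Chart 2 median cost ($/TB-mo) ≈ 20; below-median storage tiers: cool, archive. Among those, archive has the highest throughput (MB/s) (≈ 1400).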